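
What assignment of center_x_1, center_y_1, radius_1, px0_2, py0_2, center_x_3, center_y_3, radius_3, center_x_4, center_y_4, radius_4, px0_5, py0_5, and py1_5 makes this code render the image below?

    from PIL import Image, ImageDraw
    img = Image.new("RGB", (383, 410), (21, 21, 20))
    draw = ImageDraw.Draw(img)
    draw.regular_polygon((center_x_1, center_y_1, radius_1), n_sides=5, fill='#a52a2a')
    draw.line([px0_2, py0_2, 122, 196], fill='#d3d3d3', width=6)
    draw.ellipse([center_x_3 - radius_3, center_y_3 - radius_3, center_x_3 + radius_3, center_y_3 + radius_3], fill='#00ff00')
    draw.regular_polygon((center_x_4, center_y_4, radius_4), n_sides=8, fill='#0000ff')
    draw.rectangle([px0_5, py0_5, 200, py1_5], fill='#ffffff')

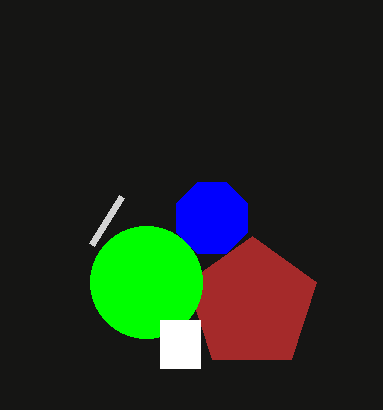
center_x_1 = 252, center_y_1 = 304, radius_1 = 68, px0_2 = 92, py0_2 = 244, center_x_3 = 146, center_y_3 = 282, radius_3 = 56, center_x_4 = 212, center_y_4 = 218, radius_4 = 38, px0_5 = 160, py0_5 = 320, py1_5 = 368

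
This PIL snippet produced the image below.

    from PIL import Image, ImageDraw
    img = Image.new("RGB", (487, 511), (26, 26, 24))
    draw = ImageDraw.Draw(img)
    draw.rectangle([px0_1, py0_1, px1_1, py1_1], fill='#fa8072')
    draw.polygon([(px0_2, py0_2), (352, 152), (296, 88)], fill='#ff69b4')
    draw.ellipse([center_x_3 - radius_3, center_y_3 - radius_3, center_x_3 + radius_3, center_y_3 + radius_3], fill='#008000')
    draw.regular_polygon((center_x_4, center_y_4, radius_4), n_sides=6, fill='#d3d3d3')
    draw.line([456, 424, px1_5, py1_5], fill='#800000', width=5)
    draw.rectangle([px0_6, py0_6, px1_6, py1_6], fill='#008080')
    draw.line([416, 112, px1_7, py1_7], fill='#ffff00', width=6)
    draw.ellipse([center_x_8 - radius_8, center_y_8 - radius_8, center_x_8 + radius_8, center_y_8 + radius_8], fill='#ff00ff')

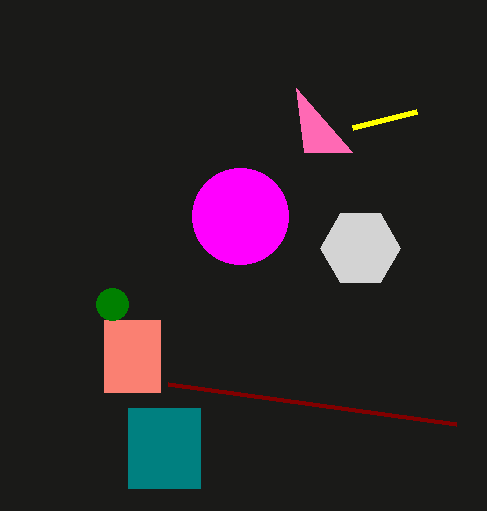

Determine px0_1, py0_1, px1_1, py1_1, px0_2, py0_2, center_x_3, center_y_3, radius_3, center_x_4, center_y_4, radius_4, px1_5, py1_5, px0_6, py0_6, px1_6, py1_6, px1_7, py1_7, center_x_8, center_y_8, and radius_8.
px0_1 = 104, py0_1 = 320, px1_1 = 160, py1_1 = 392, px0_2 = 304, py0_2 = 152, center_x_3 = 112, center_y_3 = 304, radius_3 = 16, center_x_4 = 360, center_y_4 = 248, radius_4 = 40, px1_5 = 168, py1_5 = 384, px0_6 = 128, py0_6 = 408, px1_6 = 200, py1_6 = 488, px1_7 = 352, py1_7 = 128, center_x_8 = 240, center_y_8 = 216, radius_8 = 48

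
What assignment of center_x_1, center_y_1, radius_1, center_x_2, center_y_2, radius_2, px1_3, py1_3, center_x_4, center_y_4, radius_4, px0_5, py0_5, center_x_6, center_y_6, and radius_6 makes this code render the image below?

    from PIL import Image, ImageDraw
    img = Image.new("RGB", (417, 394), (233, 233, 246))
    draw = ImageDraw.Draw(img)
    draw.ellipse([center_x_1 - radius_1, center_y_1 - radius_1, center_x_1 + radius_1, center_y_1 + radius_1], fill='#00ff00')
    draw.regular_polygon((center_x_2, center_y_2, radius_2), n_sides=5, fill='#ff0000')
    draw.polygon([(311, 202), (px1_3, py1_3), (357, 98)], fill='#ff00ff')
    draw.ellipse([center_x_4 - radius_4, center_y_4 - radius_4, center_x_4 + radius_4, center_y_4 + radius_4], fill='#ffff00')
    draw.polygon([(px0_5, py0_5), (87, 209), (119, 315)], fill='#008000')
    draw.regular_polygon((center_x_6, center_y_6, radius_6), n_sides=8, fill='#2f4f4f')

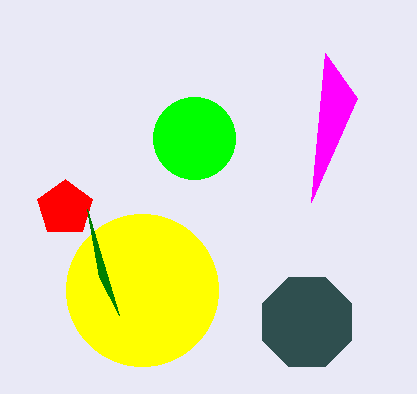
center_x_1 = 194
center_y_1 = 138
radius_1 = 41
center_x_2 = 65
center_y_2 = 208
radius_2 = 29
px1_3 = 325
py1_3 = 53
center_x_4 = 142
center_y_4 = 290
radius_4 = 76
px0_5 = 99
py0_5 = 277
center_x_6 = 307
center_y_6 = 322
radius_6 = 48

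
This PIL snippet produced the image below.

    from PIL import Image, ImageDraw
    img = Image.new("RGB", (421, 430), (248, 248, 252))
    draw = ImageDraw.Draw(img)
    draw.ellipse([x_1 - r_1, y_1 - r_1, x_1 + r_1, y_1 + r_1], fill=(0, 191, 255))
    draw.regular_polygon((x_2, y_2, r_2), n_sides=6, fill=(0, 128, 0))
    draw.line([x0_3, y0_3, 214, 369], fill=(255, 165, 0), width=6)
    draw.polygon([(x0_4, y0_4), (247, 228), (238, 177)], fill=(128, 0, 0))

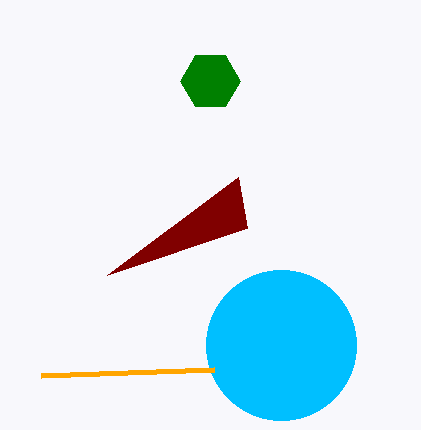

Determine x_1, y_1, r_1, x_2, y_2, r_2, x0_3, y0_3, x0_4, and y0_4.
x_1 = 281, y_1 = 345, r_1 = 75, x_2 = 210, y_2 = 81, r_2 = 30, x0_3 = 41, y0_3 = 375, x0_4 = 107, y0_4 = 275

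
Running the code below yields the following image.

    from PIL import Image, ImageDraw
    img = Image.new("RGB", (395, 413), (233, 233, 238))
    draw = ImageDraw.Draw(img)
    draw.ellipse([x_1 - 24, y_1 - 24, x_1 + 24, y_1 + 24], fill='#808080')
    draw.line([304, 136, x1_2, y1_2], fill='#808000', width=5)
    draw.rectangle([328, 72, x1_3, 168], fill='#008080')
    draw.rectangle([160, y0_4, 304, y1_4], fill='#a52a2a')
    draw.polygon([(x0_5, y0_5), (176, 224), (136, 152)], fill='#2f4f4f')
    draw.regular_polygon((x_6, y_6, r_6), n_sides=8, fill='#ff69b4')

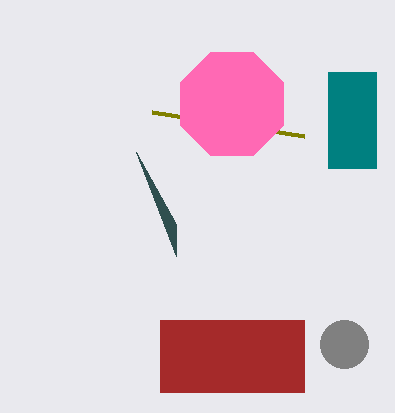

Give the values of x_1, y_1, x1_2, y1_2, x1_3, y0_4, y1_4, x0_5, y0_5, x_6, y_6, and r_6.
x_1 = 344
y_1 = 344
x1_2 = 152
y1_2 = 112
x1_3 = 376
y0_4 = 320
y1_4 = 392
x0_5 = 176
y0_5 = 256
x_6 = 232
y_6 = 104
r_6 = 56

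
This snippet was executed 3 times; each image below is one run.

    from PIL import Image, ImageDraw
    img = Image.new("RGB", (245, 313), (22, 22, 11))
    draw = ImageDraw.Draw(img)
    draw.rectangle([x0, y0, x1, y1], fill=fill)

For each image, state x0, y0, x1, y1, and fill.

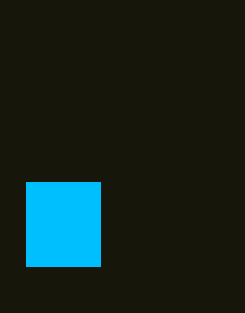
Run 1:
x0 = 26, y0 = 182, x1 = 100, y1 = 266, fill = 'deepskyblue'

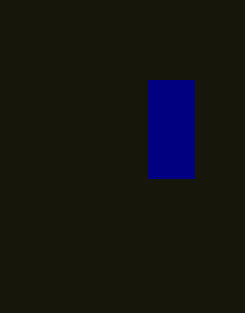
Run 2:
x0 = 148, y0 = 80, x1 = 194, y1 = 178, fill = 'navy'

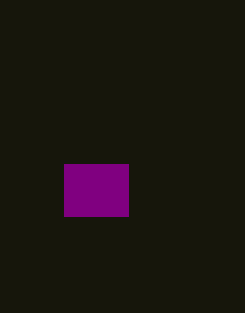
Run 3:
x0 = 64, y0 = 164, x1 = 128, y1 = 216, fill = 'purple'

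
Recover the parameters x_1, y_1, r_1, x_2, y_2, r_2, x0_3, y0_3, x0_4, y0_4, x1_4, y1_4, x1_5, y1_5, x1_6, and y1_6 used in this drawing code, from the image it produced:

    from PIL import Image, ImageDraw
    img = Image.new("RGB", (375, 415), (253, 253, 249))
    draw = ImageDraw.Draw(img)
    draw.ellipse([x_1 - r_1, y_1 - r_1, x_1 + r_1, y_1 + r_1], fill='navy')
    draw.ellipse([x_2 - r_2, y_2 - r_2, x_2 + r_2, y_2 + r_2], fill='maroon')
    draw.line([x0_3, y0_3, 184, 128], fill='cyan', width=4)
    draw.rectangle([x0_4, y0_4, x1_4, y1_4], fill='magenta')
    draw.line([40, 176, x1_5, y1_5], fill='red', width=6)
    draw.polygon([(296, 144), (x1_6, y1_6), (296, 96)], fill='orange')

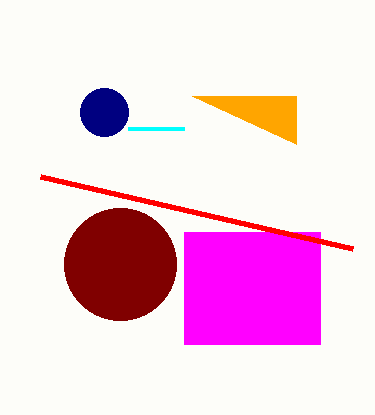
x_1 = 104, y_1 = 112, r_1 = 24, x_2 = 120, y_2 = 264, r_2 = 56, x0_3 = 128, y0_3 = 128, x0_4 = 184, y0_4 = 232, x1_4 = 320, y1_4 = 344, x1_5 = 352, y1_5 = 248, x1_6 = 192, y1_6 = 96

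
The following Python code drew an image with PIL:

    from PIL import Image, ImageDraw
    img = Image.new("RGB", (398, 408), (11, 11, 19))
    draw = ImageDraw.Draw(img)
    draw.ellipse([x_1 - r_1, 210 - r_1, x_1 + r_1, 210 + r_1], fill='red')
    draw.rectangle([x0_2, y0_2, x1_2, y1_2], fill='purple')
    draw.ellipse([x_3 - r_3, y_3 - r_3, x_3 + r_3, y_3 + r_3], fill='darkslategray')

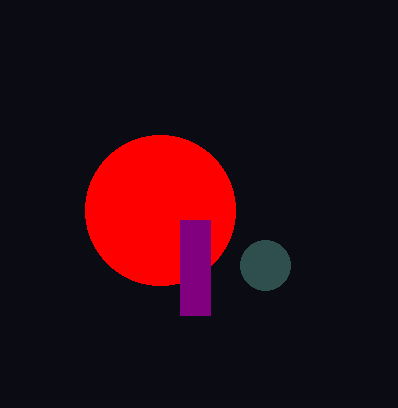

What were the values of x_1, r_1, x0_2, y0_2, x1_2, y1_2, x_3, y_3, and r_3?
x_1 = 160, r_1 = 75, x0_2 = 180, y0_2 = 220, x1_2 = 210, y1_2 = 315, x_3 = 265, y_3 = 265, r_3 = 25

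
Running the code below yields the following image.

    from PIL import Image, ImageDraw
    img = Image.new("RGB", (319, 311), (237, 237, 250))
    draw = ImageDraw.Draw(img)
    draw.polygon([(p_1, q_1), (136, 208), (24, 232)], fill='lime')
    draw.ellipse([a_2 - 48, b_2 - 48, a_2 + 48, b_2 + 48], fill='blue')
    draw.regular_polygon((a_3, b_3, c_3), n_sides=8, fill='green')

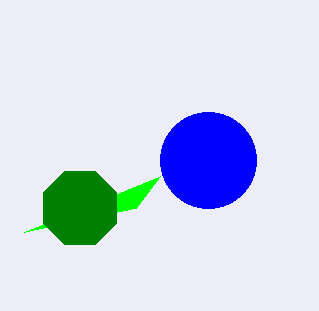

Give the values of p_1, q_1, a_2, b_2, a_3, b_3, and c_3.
p_1 = 160, q_1 = 176, a_2 = 208, b_2 = 160, a_3 = 80, b_3 = 208, c_3 = 40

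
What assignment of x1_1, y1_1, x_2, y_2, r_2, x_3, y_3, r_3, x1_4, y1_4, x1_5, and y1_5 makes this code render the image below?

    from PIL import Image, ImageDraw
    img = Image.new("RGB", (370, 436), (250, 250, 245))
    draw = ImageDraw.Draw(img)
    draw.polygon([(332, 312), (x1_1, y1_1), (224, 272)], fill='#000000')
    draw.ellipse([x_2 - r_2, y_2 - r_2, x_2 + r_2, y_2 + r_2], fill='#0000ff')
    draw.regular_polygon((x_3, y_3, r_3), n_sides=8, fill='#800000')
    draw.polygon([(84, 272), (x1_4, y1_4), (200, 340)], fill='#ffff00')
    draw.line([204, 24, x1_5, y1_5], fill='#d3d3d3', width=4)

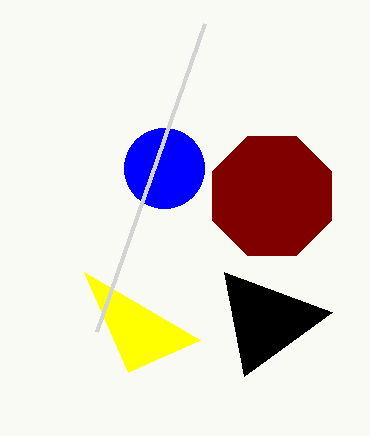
x1_1 = 244
y1_1 = 376
x_2 = 164
y_2 = 168
r_2 = 40
x_3 = 272
y_3 = 196
r_3 = 64
x1_4 = 128
y1_4 = 372
x1_5 = 96
y1_5 = 332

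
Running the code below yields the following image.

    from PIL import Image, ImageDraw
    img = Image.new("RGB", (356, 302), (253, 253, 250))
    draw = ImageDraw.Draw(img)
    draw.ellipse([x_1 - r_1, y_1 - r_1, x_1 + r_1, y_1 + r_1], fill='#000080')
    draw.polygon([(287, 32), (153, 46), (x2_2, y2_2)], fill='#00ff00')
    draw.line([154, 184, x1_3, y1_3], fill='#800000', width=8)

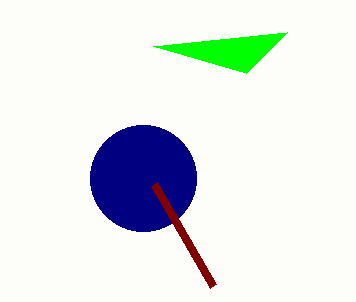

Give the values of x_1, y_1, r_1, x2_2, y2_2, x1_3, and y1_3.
x_1 = 143; y_1 = 178; r_1 = 53; x2_2 = 246; y2_2 = 73; x1_3 = 213; y1_3 = 286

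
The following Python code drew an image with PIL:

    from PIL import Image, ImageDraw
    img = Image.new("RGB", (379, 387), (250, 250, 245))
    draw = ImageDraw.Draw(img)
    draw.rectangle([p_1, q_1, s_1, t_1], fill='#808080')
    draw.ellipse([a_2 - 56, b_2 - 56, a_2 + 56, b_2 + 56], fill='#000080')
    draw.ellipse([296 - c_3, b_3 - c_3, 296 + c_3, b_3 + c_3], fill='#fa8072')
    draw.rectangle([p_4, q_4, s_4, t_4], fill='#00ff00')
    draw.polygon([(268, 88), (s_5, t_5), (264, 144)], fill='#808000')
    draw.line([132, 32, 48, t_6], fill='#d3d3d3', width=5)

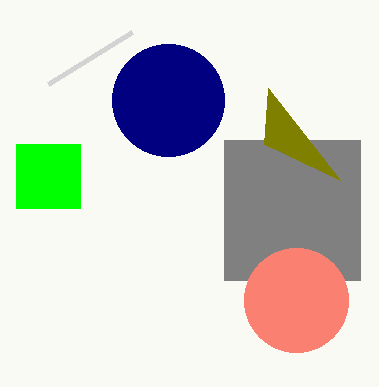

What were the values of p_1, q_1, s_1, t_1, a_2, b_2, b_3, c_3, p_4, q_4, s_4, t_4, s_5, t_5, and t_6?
p_1 = 224, q_1 = 140, s_1 = 360, t_1 = 280, a_2 = 168, b_2 = 100, b_3 = 300, c_3 = 52, p_4 = 16, q_4 = 144, s_4 = 80, t_4 = 208, s_5 = 340, t_5 = 180, t_6 = 84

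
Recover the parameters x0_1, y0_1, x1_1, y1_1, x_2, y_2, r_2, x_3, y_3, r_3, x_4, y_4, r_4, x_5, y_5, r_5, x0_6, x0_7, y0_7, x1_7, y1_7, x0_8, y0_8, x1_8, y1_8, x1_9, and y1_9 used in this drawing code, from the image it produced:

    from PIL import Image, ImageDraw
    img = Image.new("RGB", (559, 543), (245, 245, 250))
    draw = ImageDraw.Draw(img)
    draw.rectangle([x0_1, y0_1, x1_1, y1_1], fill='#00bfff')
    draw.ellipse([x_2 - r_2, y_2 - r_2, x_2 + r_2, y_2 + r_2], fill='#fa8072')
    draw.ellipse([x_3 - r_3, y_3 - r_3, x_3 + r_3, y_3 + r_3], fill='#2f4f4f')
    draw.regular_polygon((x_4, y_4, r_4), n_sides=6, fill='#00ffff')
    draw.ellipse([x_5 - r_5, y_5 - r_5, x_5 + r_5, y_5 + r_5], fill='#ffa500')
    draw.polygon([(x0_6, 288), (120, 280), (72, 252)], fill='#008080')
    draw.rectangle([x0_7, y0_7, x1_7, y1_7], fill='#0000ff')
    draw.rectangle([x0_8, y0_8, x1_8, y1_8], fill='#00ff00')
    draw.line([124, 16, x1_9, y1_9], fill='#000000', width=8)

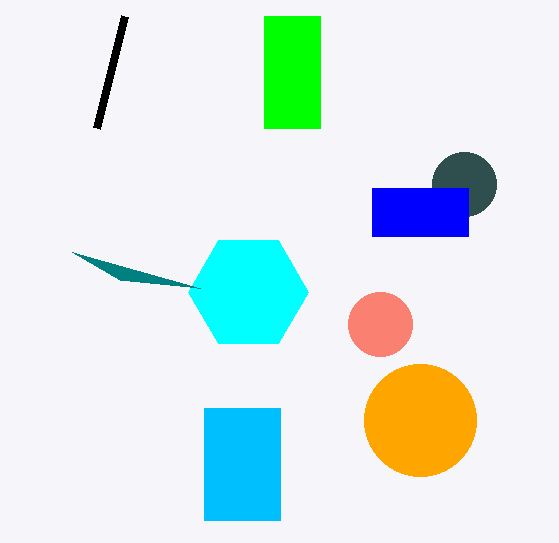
x0_1 = 204; y0_1 = 408; x1_1 = 280; y1_1 = 520; x_2 = 380; y_2 = 324; r_2 = 32; x_3 = 464; y_3 = 184; r_3 = 32; x_4 = 248; y_4 = 292; r_4 = 60; x_5 = 420; y_5 = 420; r_5 = 56; x0_6 = 200; x0_7 = 372; y0_7 = 188; x1_7 = 468; y1_7 = 236; x0_8 = 264; y0_8 = 16; x1_8 = 320; y1_8 = 128; x1_9 = 96; y1_9 = 128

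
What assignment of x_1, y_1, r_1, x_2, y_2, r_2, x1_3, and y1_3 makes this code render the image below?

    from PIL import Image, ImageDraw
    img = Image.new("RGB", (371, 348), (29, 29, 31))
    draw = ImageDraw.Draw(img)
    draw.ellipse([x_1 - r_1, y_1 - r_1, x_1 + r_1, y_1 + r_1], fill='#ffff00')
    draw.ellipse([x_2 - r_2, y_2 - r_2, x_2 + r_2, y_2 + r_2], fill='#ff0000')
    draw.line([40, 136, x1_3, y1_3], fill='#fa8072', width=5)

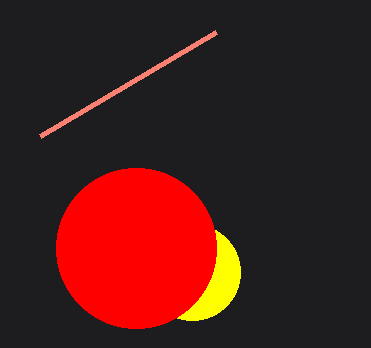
x_1 = 192, y_1 = 272, r_1 = 48, x_2 = 136, y_2 = 248, r_2 = 80, x1_3 = 216, y1_3 = 32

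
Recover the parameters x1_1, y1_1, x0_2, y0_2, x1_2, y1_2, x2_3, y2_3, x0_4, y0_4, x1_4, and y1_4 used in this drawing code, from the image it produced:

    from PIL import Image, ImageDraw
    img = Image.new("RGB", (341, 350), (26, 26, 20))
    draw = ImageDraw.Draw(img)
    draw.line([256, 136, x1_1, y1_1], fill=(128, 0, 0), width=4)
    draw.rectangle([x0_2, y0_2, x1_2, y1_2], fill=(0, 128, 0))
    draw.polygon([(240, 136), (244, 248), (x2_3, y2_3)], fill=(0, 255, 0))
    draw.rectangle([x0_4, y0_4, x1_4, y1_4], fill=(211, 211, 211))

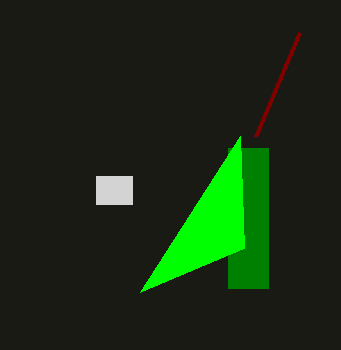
x1_1 = 300
y1_1 = 32
x0_2 = 228
y0_2 = 148
x1_2 = 268
y1_2 = 288
x2_3 = 140
y2_3 = 292
x0_4 = 96
y0_4 = 176
x1_4 = 132
y1_4 = 204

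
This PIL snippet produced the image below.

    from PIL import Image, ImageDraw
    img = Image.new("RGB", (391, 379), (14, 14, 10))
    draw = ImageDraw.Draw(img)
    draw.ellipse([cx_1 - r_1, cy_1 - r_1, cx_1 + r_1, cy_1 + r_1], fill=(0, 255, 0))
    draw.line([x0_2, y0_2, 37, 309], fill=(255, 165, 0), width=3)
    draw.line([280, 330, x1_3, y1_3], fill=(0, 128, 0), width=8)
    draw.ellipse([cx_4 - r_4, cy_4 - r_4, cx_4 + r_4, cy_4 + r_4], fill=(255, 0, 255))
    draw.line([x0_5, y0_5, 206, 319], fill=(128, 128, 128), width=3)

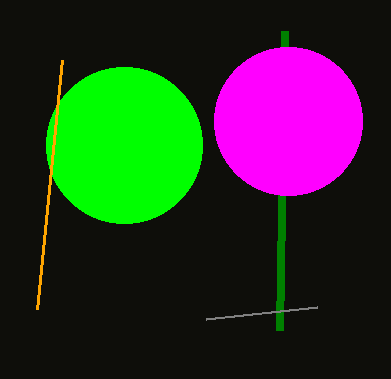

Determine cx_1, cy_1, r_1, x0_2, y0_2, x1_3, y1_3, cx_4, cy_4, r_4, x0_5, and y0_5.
cx_1 = 124, cy_1 = 145, r_1 = 78, x0_2 = 62, y0_2 = 60, x1_3 = 285, y1_3 = 31, cx_4 = 288, cy_4 = 121, r_4 = 74, x0_5 = 317, y0_5 = 307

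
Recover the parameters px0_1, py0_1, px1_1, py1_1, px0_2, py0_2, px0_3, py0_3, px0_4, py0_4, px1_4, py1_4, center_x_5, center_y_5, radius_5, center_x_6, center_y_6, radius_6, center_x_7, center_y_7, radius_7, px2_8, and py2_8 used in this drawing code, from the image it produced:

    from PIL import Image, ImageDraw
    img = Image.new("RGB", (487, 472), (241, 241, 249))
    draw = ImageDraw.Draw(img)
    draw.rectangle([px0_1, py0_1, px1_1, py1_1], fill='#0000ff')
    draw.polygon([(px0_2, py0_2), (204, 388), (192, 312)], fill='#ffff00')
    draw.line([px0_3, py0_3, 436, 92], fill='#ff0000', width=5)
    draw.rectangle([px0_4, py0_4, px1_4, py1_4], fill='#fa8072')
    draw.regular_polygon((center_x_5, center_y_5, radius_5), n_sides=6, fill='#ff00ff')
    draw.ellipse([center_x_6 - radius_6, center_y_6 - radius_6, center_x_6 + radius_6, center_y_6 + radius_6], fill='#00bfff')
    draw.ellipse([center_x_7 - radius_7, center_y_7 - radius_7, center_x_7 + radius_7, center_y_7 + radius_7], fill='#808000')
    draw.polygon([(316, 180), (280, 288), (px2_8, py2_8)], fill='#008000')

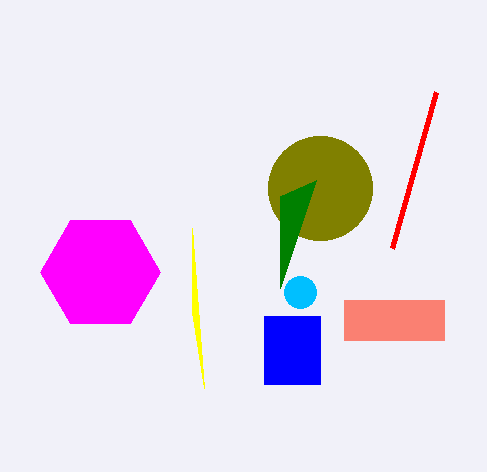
px0_1 = 264; py0_1 = 316; px1_1 = 320; py1_1 = 384; px0_2 = 192; py0_2 = 228; px0_3 = 392; py0_3 = 248; px0_4 = 344; py0_4 = 300; px1_4 = 444; py1_4 = 340; center_x_5 = 100; center_y_5 = 272; radius_5 = 60; center_x_6 = 300; center_y_6 = 292; radius_6 = 16; center_x_7 = 320; center_y_7 = 188; radius_7 = 52; px2_8 = 280; py2_8 = 196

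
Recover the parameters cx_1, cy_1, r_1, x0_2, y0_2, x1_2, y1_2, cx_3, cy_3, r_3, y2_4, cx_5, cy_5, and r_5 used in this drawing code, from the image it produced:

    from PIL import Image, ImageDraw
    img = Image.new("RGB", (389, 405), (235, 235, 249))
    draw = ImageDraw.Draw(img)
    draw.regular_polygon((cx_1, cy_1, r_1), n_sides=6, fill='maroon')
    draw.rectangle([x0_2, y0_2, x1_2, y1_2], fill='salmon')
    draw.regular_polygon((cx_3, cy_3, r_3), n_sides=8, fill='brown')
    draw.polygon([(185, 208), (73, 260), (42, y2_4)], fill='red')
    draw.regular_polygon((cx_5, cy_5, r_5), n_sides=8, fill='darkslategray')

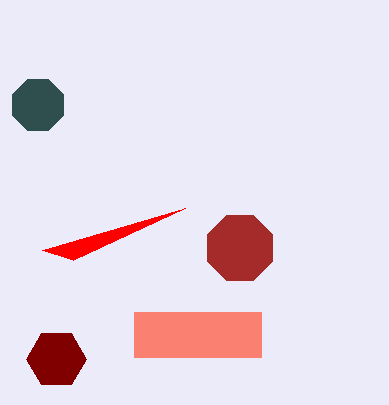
cx_1 = 56, cy_1 = 359, r_1 = 30, x0_2 = 134, y0_2 = 312, x1_2 = 261, y1_2 = 357, cx_3 = 240, cy_3 = 248, r_3 = 35, y2_4 = 250, cx_5 = 38, cy_5 = 105, r_5 = 28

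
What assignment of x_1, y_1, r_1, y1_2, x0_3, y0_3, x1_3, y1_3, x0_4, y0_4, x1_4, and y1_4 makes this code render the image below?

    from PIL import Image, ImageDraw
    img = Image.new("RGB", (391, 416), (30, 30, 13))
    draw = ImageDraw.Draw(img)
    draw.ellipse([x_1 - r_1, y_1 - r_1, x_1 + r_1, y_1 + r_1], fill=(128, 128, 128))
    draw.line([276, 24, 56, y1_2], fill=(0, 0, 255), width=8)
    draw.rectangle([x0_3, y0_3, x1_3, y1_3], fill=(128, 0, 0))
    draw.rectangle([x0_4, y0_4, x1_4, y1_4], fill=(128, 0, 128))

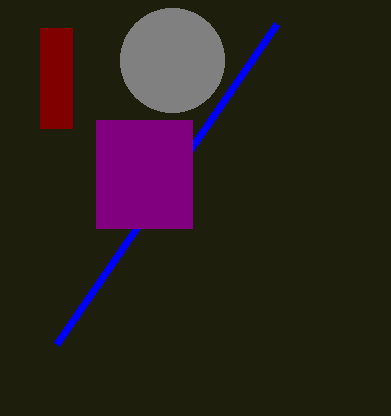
x_1 = 172; y_1 = 60; r_1 = 52; y1_2 = 344; x0_3 = 40; y0_3 = 28; x1_3 = 72; y1_3 = 128; x0_4 = 96; y0_4 = 120; x1_4 = 192; y1_4 = 228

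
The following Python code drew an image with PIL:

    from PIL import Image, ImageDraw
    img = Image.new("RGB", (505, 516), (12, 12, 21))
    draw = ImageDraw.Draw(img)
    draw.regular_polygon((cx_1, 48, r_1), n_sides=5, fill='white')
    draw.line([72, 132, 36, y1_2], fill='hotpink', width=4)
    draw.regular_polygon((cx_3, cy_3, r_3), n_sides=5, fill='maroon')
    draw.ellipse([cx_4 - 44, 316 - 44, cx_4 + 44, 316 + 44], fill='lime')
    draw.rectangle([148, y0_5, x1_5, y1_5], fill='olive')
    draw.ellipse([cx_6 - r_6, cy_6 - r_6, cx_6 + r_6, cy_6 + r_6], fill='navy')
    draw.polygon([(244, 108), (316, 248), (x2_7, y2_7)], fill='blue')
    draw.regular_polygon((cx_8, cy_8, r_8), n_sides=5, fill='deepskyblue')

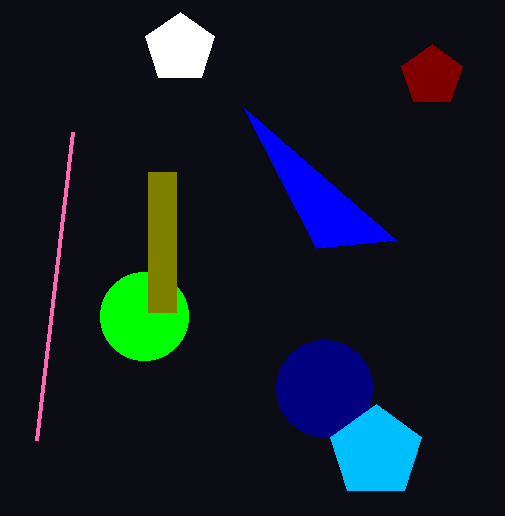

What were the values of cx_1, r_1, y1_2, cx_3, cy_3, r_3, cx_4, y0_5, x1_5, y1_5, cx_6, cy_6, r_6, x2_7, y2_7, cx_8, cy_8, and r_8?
cx_1 = 180
r_1 = 36
y1_2 = 440
cx_3 = 432
cy_3 = 76
r_3 = 32
cx_4 = 144
y0_5 = 172
x1_5 = 176
y1_5 = 312
cx_6 = 324
cy_6 = 388
r_6 = 48
x2_7 = 396
y2_7 = 240
cx_8 = 376
cy_8 = 452
r_8 = 48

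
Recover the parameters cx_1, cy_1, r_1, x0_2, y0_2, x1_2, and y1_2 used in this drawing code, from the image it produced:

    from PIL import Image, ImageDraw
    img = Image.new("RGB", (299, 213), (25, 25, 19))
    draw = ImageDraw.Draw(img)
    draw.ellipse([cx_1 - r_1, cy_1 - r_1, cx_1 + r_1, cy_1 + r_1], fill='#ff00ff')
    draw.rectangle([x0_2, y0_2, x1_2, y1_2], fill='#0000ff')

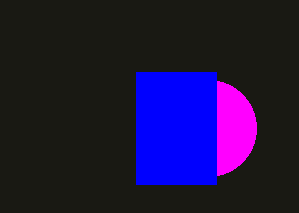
cx_1 = 208
cy_1 = 128
r_1 = 48
x0_2 = 136
y0_2 = 72
x1_2 = 216
y1_2 = 184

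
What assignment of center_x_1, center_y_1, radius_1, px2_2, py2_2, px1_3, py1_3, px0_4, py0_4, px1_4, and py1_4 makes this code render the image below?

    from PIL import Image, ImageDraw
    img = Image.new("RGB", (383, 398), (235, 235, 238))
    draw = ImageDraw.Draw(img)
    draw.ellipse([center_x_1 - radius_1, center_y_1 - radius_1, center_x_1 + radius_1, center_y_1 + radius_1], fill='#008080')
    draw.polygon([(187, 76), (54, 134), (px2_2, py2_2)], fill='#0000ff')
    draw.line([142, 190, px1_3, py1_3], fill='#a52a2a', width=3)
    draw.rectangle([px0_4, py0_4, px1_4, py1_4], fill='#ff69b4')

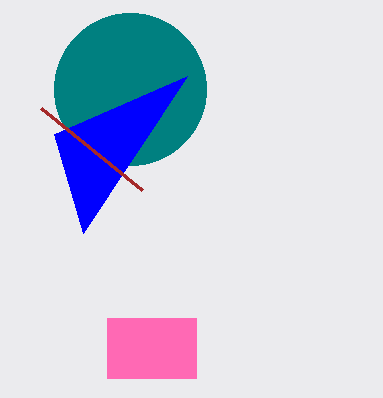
center_x_1 = 130
center_y_1 = 89
radius_1 = 76
px2_2 = 83
py2_2 = 233
px1_3 = 41
py1_3 = 108
px0_4 = 107
py0_4 = 318
px1_4 = 196
py1_4 = 378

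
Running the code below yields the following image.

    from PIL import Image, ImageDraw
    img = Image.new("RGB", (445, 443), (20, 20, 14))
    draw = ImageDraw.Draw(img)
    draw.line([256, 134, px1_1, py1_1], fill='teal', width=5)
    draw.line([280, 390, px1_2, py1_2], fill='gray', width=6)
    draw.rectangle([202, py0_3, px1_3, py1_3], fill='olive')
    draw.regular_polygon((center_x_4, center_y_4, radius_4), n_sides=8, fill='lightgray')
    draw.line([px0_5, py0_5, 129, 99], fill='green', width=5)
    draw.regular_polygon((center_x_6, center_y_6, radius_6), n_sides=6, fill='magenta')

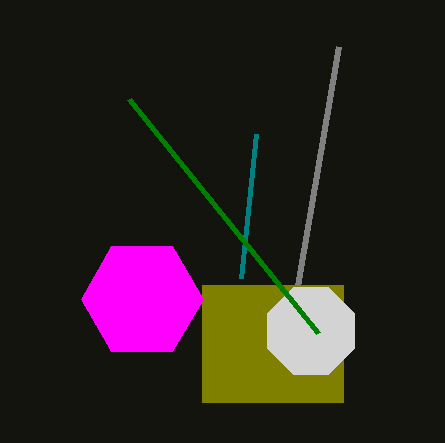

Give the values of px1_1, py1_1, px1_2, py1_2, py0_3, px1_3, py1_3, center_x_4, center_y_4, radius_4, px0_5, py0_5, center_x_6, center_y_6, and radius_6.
px1_1 = 241, py1_1 = 278, px1_2 = 339, py1_2 = 46, py0_3 = 285, px1_3 = 343, py1_3 = 402, center_x_4 = 311, center_y_4 = 331, radius_4 = 47, px0_5 = 318, py0_5 = 333, center_x_6 = 142, center_y_6 = 299, radius_6 = 61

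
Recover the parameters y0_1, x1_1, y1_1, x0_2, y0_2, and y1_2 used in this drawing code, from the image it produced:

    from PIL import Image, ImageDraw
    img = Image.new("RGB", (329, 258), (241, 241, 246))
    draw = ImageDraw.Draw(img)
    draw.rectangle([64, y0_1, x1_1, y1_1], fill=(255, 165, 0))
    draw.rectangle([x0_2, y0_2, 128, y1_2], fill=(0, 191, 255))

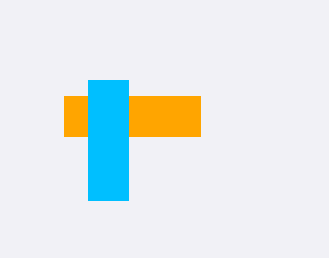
y0_1 = 96
x1_1 = 200
y1_1 = 136
x0_2 = 88
y0_2 = 80
y1_2 = 200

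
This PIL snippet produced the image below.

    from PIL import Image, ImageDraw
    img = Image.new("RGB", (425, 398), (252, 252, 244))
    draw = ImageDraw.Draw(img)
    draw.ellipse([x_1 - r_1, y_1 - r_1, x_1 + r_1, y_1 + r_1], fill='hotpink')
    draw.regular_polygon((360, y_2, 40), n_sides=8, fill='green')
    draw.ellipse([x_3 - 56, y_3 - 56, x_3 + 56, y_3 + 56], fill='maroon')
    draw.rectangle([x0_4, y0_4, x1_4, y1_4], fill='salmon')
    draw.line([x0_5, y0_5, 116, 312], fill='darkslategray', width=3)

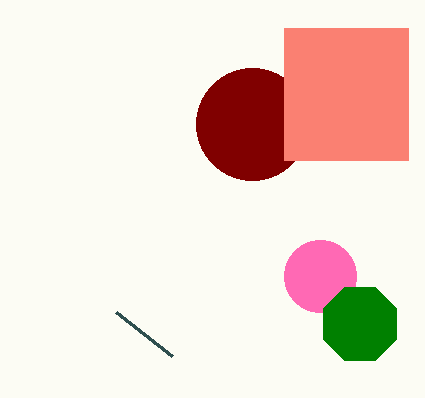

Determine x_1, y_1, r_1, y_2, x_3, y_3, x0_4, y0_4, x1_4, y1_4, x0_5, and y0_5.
x_1 = 320; y_1 = 276; r_1 = 36; y_2 = 324; x_3 = 252; y_3 = 124; x0_4 = 284; y0_4 = 28; x1_4 = 408; y1_4 = 160; x0_5 = 172; y0_5 = 356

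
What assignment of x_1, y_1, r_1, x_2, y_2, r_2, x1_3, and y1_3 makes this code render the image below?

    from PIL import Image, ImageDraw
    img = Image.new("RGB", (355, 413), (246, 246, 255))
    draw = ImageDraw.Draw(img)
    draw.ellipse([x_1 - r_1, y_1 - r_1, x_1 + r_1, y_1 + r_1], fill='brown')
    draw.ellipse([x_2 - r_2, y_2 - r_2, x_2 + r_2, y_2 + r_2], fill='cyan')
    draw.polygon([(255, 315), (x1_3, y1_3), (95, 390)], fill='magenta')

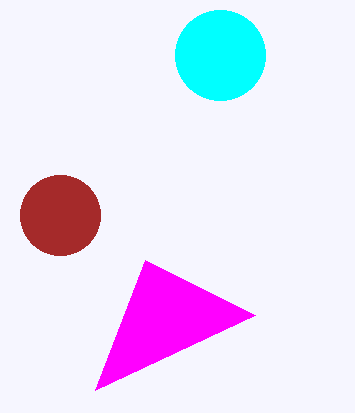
x_1 = 60; y_1 = 215; r_1 = 40; x_2 = 220; y_2 = 55; r_2 = 45; x1_3 = 145; y1_3 = 260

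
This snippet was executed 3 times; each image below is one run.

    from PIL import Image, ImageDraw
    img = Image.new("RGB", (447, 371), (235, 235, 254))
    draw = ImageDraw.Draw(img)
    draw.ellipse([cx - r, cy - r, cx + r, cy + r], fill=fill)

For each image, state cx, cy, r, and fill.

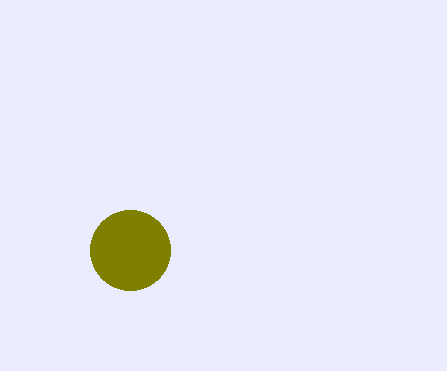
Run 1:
cx = 130, cy = 250, r = 40, fill = 'olive'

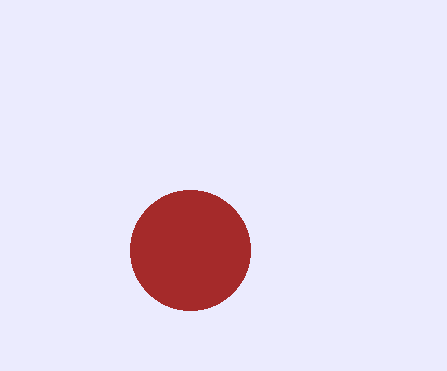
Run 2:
cx = 190
cy = 250
r = 60
fill = 'brown'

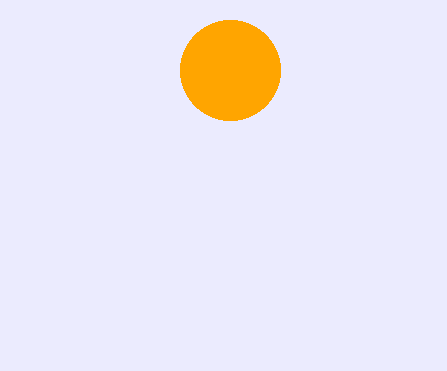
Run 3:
cx = 230, cy = 70, r = 50, fill = 'orange'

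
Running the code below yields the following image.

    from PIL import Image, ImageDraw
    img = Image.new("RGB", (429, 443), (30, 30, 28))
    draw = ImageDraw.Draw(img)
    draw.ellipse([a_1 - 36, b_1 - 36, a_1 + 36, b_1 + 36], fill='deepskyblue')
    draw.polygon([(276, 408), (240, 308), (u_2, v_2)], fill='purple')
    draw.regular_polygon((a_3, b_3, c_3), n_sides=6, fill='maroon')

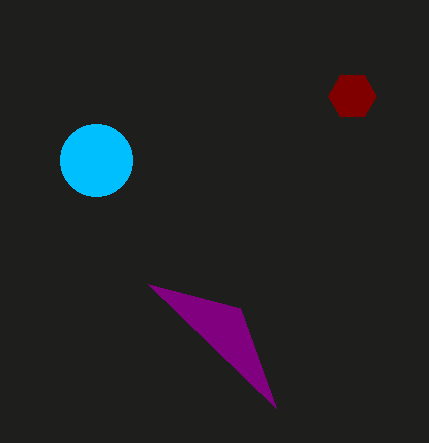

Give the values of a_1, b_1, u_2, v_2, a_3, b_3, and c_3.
a_1 = 96
b_1 = 160
u_2 = 148
v_2 = 284
a_3 = 352
b_3 = 96
c_3 = 24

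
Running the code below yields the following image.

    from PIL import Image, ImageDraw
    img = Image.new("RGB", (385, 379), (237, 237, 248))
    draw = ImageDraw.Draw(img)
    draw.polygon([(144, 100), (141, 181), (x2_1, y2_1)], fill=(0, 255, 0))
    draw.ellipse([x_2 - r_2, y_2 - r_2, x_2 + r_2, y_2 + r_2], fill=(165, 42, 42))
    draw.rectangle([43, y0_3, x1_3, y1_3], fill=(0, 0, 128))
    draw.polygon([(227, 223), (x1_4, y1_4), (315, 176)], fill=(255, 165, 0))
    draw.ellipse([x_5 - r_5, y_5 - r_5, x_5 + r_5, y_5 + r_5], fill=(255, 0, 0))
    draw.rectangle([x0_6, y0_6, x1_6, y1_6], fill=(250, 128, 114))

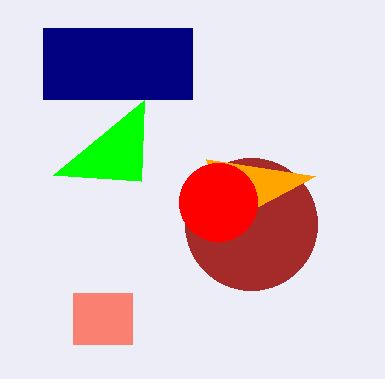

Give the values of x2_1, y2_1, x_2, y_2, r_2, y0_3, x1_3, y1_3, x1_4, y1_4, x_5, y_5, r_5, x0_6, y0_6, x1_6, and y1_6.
x2_1 = 53, y2_1 = 175, x_2 = 251, y_2 = 224, r_2 = 66, y0_3 = 28, x1_3 = 192, y1_3 = 99, x1_4 = 206, y1_4 = 159, x_5 = 218, y_5 = 202, r_5 = 39, x0_6 = 73, y0_6 = 293, x1_6 = 132, y1_6 = 344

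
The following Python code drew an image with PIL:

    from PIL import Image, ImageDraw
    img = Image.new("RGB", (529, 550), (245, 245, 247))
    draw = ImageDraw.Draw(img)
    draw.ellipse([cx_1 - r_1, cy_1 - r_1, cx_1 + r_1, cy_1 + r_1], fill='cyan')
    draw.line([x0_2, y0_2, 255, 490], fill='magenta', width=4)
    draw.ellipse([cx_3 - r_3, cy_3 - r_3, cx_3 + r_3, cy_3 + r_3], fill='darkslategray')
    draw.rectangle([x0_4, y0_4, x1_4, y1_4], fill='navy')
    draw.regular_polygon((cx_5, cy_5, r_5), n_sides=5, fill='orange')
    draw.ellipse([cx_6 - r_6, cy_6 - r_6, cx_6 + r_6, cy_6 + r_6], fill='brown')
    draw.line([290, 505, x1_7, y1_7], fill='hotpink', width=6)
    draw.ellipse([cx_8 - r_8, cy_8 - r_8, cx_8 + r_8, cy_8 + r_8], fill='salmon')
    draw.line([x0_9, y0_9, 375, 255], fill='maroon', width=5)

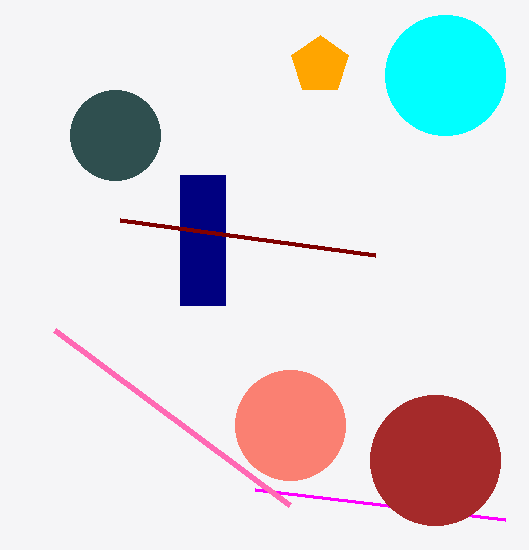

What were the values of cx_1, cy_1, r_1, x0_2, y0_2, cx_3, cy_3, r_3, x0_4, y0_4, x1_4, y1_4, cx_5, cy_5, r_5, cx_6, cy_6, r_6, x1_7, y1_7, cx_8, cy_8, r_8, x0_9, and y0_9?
cx_1 = 445
cy_1 = 75
r_1 = 60
x0_2 = 505
y0_2 = 520
cx_3 = 115
cy_3 = 135
r_3 = 45
x0_4 = 180
y0_4 = 175
x1_4 = 225
y1_4 = 305
cx_5 = 320
cy_5 = 65
r_5 = 30
cx_6 = 435
cy_6 = 460
r_6 = 65
x1_7 = 55
y1_7 = 330
cx_8 = 290
cy_8 = 425
r_8 = 55
x0_9 = 120
y0_9 = 220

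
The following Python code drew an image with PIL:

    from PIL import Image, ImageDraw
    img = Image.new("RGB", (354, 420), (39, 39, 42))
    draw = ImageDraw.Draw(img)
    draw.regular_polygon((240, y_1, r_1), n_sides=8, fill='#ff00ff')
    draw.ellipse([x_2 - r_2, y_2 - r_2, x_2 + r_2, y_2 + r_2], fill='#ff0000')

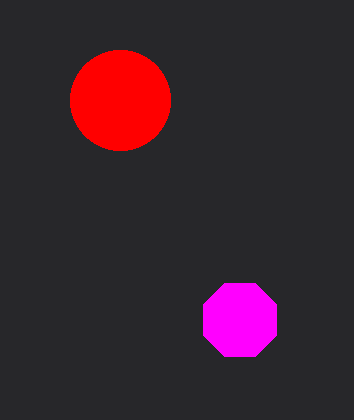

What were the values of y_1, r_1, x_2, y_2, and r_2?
y_1 = 320; r_1 = 40; x_2 = 120; y_2 = 100; r_2 = 50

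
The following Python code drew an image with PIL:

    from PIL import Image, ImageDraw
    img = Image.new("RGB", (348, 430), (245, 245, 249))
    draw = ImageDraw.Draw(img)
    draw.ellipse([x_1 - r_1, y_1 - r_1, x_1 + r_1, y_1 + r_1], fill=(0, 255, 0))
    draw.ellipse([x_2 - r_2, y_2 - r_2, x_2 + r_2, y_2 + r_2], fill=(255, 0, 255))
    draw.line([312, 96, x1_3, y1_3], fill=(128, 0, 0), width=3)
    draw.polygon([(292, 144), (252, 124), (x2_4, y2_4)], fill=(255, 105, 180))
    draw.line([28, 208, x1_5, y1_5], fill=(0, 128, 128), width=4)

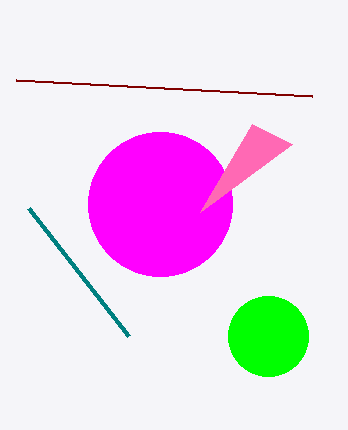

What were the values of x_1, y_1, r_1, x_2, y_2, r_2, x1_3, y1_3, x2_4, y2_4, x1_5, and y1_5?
x_1 = 268; y_1 = 336; r_1 = 40; x_2 = 160; y_2 = 204; r_2 = 72; x1_3 = 16; y1_3 = 80; x2_4 = 200; y2_4 = 212; x1_5 = 128; y1_5 = 336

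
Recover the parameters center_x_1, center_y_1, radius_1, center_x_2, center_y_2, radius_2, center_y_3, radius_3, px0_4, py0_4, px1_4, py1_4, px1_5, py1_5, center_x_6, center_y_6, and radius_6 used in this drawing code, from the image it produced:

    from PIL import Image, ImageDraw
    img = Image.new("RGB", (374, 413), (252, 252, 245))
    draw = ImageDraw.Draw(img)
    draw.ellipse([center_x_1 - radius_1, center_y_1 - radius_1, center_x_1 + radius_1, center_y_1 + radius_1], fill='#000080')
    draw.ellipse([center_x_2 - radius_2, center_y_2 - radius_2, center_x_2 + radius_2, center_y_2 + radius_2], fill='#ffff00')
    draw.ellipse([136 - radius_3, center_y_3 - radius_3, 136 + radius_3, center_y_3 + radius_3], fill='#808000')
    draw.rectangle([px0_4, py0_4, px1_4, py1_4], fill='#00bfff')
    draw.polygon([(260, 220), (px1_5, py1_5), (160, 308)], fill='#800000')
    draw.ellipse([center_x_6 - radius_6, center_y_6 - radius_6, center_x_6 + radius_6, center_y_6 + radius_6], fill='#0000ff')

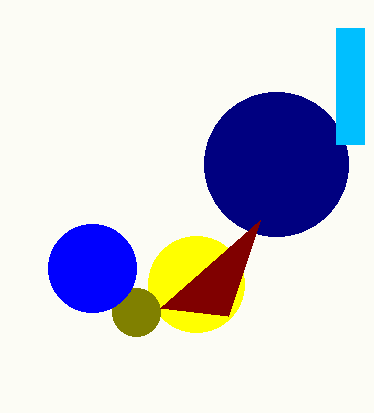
center_x_1 = 276
center_y_1 = 164
radius_1 = 72
center_x_2 = 196
center_y_2 = 284
radius_2 = 48
center_y_3 = 312
radius_3 = 24
px0_4 = 336
py0_4 = 28
px1_4 = 364
py1_4 = 144
px1_5 = 228
py1_5 = 316
center_x_6 = 92
center_y_6 = 268
radius_6 = 44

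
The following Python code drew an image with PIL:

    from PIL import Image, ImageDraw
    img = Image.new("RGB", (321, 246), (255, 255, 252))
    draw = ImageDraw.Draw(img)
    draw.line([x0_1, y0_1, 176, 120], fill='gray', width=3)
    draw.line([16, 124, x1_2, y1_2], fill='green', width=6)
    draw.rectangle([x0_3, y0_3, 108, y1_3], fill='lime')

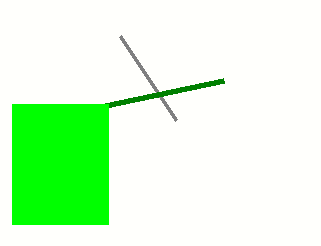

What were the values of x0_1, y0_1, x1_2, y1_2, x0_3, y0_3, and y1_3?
x0_1 = 120, y0_1 = 36, x1_2 = 224, y1_2 = 80, x0_3 = 12, y0_3 = 104, y1_3 = 224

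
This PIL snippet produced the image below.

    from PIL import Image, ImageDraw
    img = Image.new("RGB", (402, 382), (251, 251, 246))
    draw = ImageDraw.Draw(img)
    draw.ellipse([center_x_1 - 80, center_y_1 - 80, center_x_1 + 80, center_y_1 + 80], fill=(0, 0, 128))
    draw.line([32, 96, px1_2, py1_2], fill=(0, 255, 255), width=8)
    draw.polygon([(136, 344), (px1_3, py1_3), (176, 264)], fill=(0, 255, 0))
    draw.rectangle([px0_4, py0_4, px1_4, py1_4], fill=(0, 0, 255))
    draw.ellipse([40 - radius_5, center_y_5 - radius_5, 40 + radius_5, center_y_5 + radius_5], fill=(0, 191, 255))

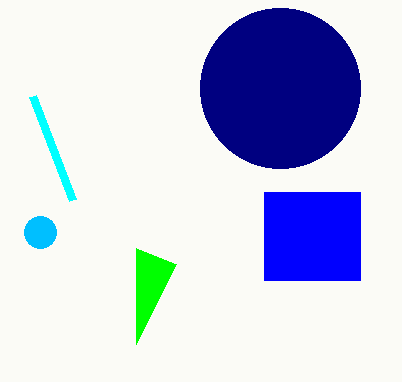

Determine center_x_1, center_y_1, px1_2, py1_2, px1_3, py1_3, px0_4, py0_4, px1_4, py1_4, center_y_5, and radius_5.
center_x_1 = 280; center_y_1 = 88; px1_2 = 72; py1_2 = 200; px1_3 = 136; py1_3 = 248; px0_4 = 264; py0_4 = 192; px1_4 = 360; py1_4 = 280; center_y_5 = 232; radius_5 = 16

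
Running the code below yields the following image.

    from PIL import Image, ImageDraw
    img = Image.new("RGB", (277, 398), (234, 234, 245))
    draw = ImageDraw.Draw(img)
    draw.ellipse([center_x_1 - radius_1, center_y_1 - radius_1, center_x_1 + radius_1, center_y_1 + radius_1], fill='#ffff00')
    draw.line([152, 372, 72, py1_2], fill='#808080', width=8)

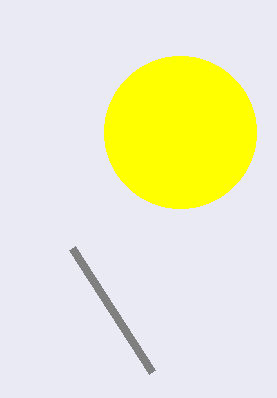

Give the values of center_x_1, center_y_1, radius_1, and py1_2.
center_x_1 = 180, center_y_1 = 132, radius_1 = 76, py1_2 = 248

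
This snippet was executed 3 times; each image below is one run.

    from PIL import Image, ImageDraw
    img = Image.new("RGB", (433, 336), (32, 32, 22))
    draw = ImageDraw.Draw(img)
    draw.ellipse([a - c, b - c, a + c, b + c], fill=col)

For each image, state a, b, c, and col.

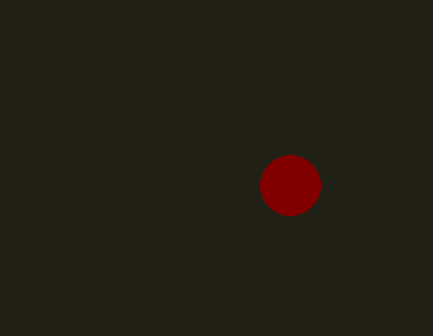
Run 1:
a = 290, b = 185, c = 30, col = 'maroon'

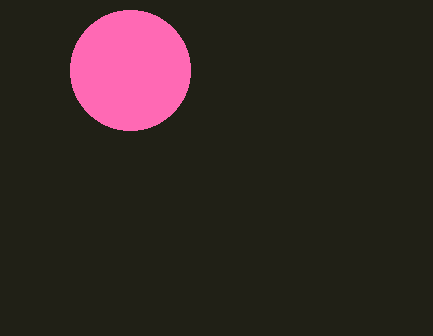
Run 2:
a = 130, b = 70, c = 60, col = 'hotpink'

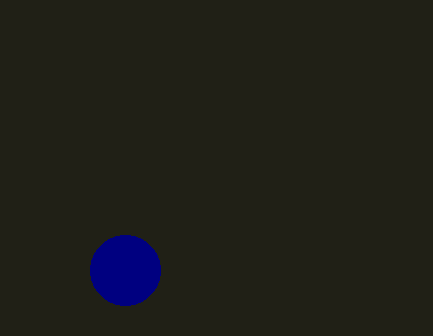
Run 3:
a = 125; b = 270; c = 35; col = 'navy'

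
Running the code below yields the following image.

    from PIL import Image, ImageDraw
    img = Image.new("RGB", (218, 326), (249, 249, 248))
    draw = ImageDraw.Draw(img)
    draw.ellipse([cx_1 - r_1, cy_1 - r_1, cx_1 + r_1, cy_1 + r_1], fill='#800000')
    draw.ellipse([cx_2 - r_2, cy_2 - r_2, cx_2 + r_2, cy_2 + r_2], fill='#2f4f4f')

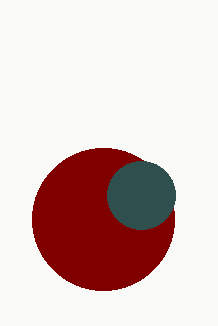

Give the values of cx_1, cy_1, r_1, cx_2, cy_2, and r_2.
cx_1 = 103; cy_1 = 219; r_1 = 71; cx_2 = 141; cy_2 = 195; r_2 = 34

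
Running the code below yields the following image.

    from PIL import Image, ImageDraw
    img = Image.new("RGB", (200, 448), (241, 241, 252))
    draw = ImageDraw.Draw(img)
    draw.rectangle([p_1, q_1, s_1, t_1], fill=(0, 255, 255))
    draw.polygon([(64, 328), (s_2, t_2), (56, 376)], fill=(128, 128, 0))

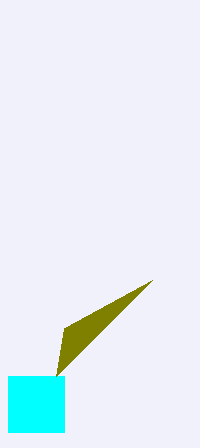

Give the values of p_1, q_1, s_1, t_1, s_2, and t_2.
p_1 = 8
q_1 = 376
s_1 = 64
t_1 = 432
s_2 = 152
t_2 = 280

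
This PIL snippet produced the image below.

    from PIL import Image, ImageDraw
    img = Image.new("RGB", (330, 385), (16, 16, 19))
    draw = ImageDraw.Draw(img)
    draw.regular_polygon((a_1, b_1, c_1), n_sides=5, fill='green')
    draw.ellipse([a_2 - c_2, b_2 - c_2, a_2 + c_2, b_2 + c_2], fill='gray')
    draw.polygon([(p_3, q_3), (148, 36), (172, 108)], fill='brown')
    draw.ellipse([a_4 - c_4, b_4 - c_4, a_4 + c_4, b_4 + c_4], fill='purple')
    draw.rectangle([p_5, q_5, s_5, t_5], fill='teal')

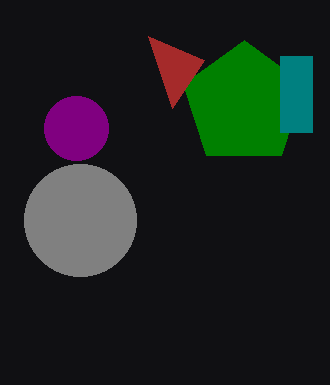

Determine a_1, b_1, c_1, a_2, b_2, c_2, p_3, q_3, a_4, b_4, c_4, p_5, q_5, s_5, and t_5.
a_1 = 244
b_1 = 104
c_1 = 64
a_2 = 80
b_2 = 220
c_2 = 56
p_3 = 204
q_3 = 60
a_4 = 76
b_4 = 128
c_4 = 32
p_5 = 280
q_5 = 56
s_5 = 312
t_5 = 132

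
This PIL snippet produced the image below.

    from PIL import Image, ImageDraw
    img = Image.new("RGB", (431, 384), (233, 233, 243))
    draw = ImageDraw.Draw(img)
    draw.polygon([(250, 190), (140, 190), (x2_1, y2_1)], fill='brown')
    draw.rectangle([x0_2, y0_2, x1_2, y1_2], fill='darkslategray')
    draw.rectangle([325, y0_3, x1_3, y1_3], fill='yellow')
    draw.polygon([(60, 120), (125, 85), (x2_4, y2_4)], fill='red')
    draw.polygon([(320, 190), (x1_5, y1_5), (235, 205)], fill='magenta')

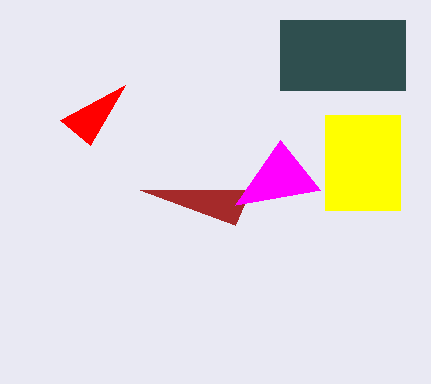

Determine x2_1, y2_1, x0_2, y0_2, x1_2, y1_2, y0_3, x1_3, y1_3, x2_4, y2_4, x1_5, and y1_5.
x2_1 = 235; y2_1 = 225; x0_2 = 280; y0_2 = 20; x1_2 = 405; y1_2 = 90; y0_3 = 115; x1_3 = 400; y1_3 = 210; x2_4 = 90; y2_4 = 145; x1_5 = 280; y1_5 = 140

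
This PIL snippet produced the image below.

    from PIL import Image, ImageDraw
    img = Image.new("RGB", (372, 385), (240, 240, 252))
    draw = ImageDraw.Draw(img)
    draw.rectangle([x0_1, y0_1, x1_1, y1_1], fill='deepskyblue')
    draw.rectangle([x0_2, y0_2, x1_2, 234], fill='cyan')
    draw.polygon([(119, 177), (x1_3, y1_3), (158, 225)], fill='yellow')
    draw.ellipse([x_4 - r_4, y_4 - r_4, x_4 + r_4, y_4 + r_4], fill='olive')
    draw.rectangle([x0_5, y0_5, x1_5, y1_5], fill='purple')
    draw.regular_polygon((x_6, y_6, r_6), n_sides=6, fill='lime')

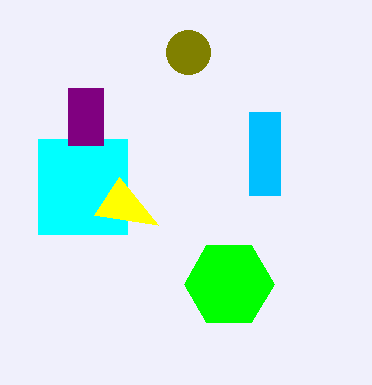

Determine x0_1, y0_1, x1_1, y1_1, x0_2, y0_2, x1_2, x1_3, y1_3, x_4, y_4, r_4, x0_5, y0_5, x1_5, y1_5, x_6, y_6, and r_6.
x0_1 = 249, y0_1 = 112, x1_1 = 280, y1_1 = 195, x0_2 = 38, y0_2 = 139, x1_2 = 127, x1_3 = 94, y1_3 = 215, x_4 = 188, y_4 = 52, r_4 = 22, x0_5 = 68, y0_5 = 88, x1_5 = 103, y1_5 = 145, x_6 = 229, y_6 = 284, r_6 = 45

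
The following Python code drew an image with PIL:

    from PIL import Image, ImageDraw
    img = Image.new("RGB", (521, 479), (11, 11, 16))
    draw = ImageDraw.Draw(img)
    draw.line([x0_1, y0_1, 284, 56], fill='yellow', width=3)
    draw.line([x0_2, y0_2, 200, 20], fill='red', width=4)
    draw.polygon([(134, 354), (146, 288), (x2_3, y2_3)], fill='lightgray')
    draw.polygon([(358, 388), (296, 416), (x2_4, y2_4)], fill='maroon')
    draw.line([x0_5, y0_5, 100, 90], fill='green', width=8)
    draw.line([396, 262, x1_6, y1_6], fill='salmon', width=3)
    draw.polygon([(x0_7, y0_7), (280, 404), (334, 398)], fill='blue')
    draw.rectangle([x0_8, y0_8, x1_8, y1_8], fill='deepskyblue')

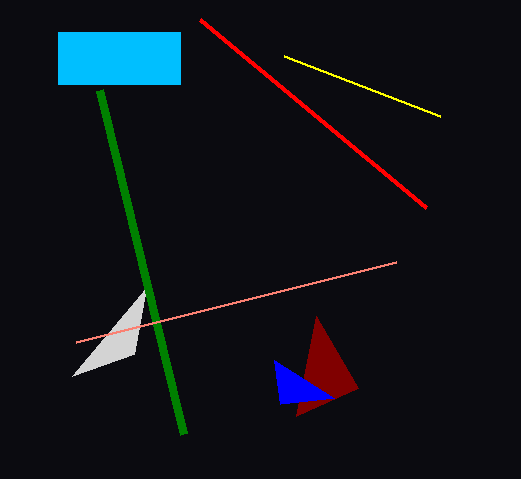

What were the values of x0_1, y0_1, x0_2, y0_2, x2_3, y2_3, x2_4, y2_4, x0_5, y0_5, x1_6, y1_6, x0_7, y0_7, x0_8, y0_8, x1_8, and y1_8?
x0_1 = 440, y0_1 = 116, x0_2 = 426, y0_2 = 208, x2_3 = 72, y2_3 = 376, x2_4 = 316, y2_4 = 316, x0_5 = 184, y0_5 = 434, x1_6 = 76, y1_6 = 342, x0_7 = 274, y0_7 = 360, x0_8 = 58, y0_8 = 32, x1_8 = 180, y1_8 = 84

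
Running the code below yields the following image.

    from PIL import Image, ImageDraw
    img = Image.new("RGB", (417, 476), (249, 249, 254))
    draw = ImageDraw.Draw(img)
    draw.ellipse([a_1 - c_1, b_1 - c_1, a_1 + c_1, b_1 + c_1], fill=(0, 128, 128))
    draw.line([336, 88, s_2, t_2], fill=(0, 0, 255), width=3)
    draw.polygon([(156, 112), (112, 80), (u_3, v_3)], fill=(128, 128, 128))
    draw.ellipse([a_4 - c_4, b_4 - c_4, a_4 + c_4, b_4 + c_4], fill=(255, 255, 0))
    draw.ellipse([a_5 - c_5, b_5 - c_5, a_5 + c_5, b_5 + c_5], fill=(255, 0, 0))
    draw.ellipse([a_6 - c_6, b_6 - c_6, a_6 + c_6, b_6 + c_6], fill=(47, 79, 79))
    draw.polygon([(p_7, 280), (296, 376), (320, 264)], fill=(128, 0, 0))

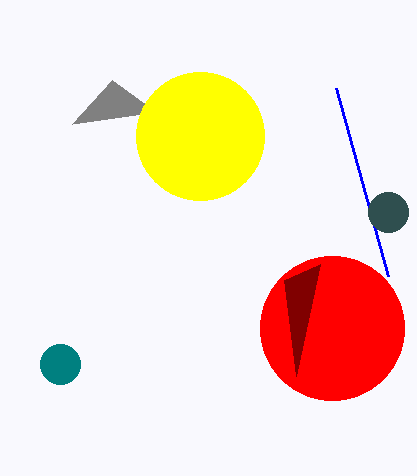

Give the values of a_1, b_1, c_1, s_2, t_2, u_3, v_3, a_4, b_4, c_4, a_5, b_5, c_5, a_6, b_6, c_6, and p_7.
a_1 = 60, b_1 = 364, c_1 = 20, s_2 = 388, t_2 = 276, u_3 = 72, v_3 = 124, a_4 = 200, b_4 = 136, c_4 = 64, a_5 = 332, b_5 = 328, c_5 = 72, a_6 = 388, b_6 = 212, c_6 = 20, p_7 = 284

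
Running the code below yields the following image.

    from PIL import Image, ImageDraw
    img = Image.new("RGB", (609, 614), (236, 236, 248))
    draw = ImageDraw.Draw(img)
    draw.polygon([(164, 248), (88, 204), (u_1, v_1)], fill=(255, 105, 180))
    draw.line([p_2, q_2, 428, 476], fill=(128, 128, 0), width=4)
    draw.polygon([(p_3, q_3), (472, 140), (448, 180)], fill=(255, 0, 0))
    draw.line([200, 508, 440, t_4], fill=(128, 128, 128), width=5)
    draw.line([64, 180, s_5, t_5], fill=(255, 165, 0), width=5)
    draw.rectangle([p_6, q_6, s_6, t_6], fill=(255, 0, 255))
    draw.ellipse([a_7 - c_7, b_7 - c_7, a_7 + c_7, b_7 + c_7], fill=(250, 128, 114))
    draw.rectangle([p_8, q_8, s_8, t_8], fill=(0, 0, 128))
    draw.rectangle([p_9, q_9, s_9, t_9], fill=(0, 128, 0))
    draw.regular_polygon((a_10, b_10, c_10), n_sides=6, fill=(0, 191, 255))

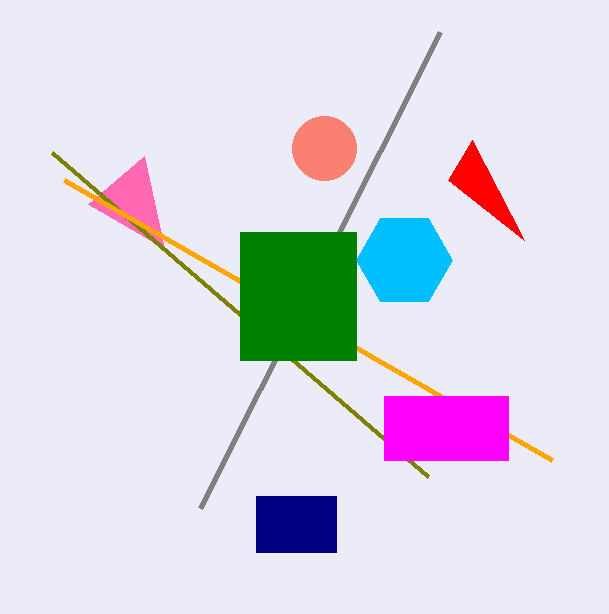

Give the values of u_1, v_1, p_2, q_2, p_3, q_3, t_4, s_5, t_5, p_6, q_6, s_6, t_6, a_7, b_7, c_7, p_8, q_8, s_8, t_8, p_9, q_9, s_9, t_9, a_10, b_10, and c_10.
u_1 = 144; v_1 = 156; p_2 = 52; q_2 = 152; p_3 = 524; q_3 = 240; t_4 = 32; s_5 = 552; t_5 = 460; p_6 = 384; q_6 = 396; s_6 = 508; t_6 = 460; a_7 = 324; b_7 = 148; c_7 = 32; p_8 = 256; q_8 = 496; s_8 = 336; t_8 = 552; p_9 = 240; q_9 = 232; s_9 = 356; t_9 = 360; a_10 = 404; b_10 = 260; c_10 = 48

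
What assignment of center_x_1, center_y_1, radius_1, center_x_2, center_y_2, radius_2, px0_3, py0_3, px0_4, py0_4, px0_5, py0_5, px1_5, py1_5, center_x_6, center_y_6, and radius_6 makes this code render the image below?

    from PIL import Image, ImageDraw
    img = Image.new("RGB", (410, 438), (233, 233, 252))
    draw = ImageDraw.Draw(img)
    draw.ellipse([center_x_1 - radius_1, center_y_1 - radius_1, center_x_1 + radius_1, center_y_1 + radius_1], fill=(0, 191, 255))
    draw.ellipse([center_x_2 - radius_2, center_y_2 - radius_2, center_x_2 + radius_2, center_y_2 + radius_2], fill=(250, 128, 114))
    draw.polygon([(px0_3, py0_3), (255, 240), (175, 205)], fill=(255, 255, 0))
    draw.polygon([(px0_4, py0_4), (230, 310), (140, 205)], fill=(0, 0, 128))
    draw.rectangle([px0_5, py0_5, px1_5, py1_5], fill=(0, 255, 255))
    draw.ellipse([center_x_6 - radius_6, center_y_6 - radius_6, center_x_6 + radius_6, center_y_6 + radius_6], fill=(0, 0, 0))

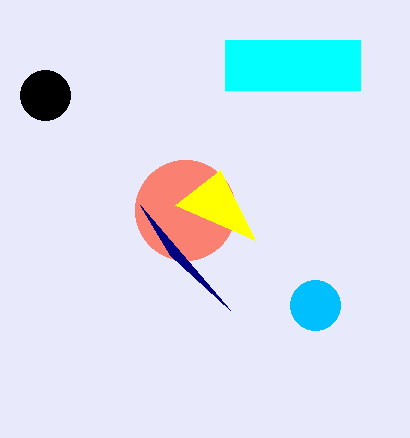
center_x_1 = 315; center_y_1 = 305; radius_1 = 25; center_x_2 = 185; center_y_2 = 210; radius_2 = 50; px0_3 = 220; py0_3 = 170; px0_4 = 170; py0_4 = 255; px0_5 = 225; py0_5 = 40; px1_5 = 360; py1_5 = 90; center_x_6 = 45; center_y_6 = 95; radius_6 = 25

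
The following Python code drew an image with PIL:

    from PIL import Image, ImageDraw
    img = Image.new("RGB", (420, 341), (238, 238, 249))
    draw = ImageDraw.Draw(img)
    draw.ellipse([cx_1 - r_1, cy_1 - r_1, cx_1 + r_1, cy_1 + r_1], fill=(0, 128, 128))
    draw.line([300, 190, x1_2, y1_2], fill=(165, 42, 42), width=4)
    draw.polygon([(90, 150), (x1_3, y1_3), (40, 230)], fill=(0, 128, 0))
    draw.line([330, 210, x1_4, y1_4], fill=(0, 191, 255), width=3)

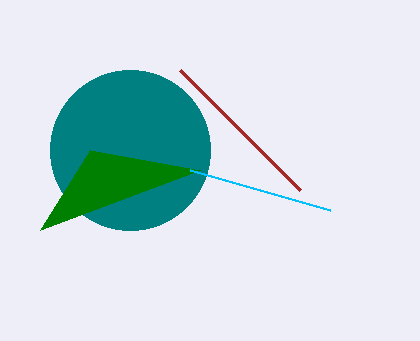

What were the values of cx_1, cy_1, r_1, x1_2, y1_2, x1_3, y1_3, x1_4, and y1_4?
cx_1 = 130
cy_1 = 150
r_1 = 80
x1_2 = 180
y1_2 = 70
x1_3 = 200
y1_3 = 170
x1_4 = 190
y1_4 = 170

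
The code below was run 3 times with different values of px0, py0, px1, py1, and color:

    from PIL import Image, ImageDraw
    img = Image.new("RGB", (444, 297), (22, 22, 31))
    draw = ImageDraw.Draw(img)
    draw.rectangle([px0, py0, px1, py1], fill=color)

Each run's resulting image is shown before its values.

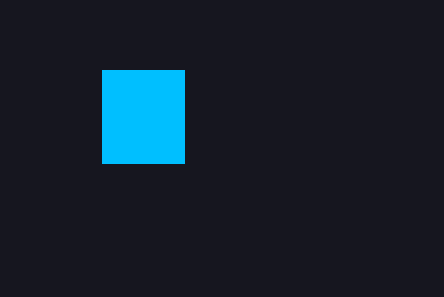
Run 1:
px0 = 102; py0 = 70; px1 = 184; py1 = 163; color = 'deepskyblue'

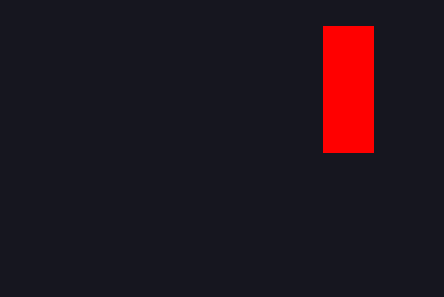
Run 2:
px0 = 323
py0 = 26
px1 = 373
py1 = 152
color = 'red'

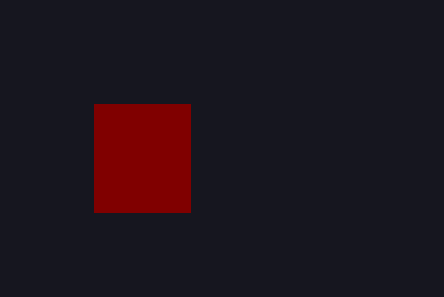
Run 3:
px0 = 94
py0 = 104
px1 = 190
py1 = 212
color = 'maroon'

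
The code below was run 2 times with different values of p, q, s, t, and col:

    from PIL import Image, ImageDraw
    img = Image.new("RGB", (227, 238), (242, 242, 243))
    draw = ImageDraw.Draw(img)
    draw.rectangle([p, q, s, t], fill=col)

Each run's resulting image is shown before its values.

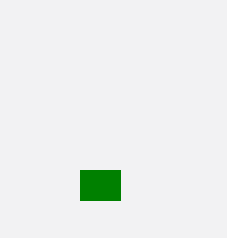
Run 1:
p = 80; q = 170; s = 120; t = 200; col = 'green'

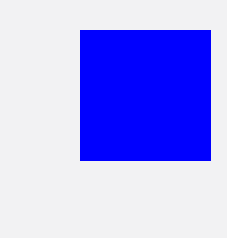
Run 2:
p = 80
q = 30
s = 210
t = 160
col = 'blue'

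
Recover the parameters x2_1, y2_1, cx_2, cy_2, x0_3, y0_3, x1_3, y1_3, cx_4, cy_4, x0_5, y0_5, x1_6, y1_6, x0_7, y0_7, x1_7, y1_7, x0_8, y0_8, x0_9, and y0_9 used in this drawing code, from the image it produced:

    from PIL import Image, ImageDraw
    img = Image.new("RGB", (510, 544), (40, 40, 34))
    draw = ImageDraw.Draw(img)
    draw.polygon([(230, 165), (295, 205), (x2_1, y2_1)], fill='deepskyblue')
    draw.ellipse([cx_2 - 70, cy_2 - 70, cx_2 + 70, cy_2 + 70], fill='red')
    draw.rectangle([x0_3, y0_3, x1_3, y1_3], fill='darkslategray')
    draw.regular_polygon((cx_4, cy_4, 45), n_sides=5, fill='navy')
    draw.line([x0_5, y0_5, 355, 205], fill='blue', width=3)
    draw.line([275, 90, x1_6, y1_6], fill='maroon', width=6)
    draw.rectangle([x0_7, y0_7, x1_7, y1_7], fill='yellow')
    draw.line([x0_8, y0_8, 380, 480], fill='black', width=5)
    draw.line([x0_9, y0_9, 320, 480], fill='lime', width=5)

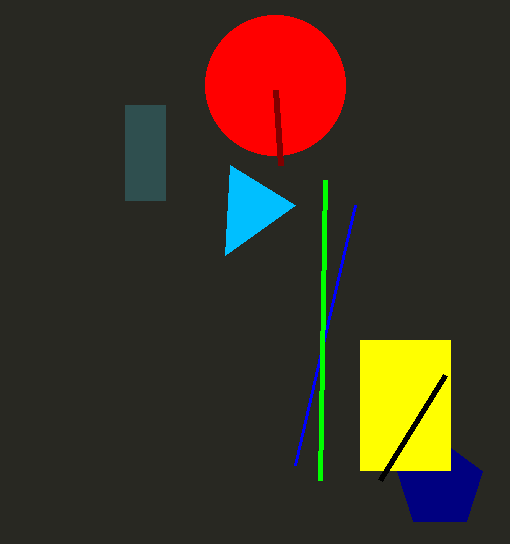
x2_1 = 225, y2_1 = 255, cx_2 = 275, cy_2 = 85, x0_3 = 125, y0_3 = 105, x1_3 = 165, y1_3 = 200, cx_4 = 440, cy_4 = 485, x0_5 = 295, y0_5 = 465, x1_6 = 280, y1_6 = 165, x0_7 = 360, y0_7 = 340, x1_7 = 450, y1_7 = 470, x0_8 = 445, y0_8 = 375, x0_9 = 325, y0_9 = 180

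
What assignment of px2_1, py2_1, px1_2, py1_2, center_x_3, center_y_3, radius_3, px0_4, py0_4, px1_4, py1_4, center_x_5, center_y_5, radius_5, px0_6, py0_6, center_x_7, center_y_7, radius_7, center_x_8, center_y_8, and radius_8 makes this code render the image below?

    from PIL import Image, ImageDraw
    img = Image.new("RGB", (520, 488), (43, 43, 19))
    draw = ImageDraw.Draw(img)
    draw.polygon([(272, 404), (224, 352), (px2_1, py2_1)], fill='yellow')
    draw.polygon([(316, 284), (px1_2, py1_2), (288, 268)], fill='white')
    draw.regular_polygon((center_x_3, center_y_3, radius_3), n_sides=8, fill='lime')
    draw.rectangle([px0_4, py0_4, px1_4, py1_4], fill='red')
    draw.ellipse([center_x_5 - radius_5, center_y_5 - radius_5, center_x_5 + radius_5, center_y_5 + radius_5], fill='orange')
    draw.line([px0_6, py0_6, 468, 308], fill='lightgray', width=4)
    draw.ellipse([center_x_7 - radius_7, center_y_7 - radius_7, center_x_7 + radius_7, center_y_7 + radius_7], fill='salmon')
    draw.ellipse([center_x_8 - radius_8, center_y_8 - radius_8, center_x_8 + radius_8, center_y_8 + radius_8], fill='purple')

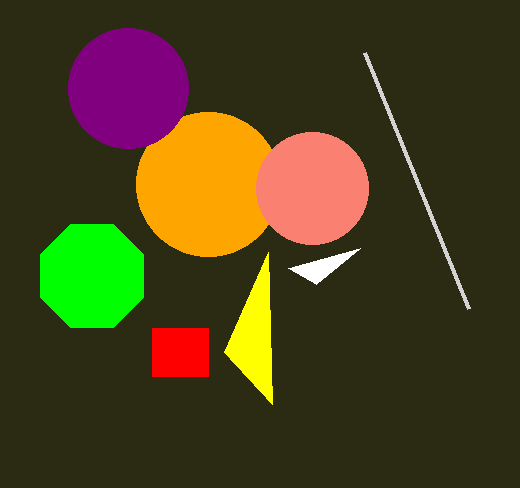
px2_1 = 268; py2_1 = 252; px1_2 = 360; py1_2 = 248; center_x_3 = 92; center_y_3 = 276; radius_3 = 56; px0_4 = 152; py0_4 = 328; px1_4 = 208; py1_4 = 376; center_x_5 = 208; center_y_5 = 184; radius_5 = 72; px0_6 = 364; py0_6 = 52; center_x_7 = 312; center_y_7 = 188; radius_7 = 56; center_x_8 = 128; center_y_8 = 88; radius_8 = 60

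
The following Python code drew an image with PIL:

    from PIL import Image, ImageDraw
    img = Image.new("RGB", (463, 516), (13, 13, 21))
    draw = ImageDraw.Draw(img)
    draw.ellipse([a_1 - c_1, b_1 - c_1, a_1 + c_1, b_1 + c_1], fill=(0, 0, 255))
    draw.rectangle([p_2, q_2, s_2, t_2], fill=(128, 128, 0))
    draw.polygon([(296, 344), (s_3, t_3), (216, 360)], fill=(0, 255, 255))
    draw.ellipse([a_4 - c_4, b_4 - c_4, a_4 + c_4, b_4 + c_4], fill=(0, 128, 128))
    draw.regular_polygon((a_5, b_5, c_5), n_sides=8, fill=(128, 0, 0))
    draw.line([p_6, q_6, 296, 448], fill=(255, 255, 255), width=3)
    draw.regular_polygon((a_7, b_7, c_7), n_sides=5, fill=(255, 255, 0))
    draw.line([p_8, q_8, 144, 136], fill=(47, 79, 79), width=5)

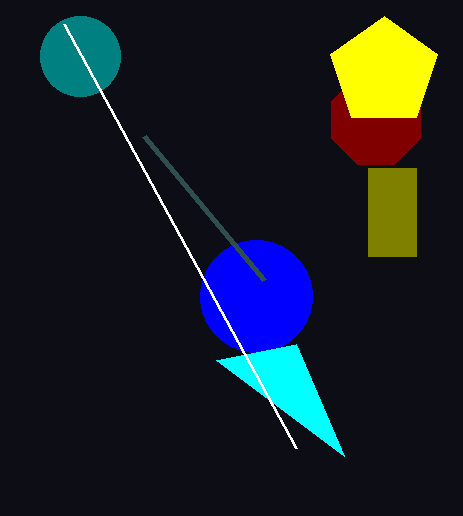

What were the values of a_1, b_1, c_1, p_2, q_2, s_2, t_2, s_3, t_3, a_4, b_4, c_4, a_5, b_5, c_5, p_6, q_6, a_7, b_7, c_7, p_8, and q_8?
a_1 = 256
b_1 = 296
c_1 = 56
p_2 = 368
q_2 = 168
s_2 = 416
t_2 = 256
s_3 = 344
t_3 = 456
a_4 = 80
b_4 = 56
c_4 = 40
a_5 = 376
b_5 = 120
c_5 = 48
p_6 = 64
q_6 = 24
a_7 = 384
b_7 = 72
c_7 = 56
p_8 = 264
q_8 = 280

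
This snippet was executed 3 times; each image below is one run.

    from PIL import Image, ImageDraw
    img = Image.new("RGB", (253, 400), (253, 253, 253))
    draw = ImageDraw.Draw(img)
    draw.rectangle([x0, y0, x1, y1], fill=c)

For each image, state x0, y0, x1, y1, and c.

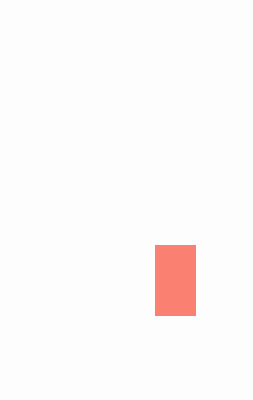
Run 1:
x0 = 155, y0 = 245, x1 = 195, y1 = 315, c = 'salmon'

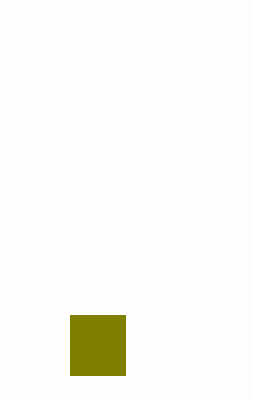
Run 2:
x0 = 70, y0 = 315, x1 = 125, y1 = 375, c = 'olive'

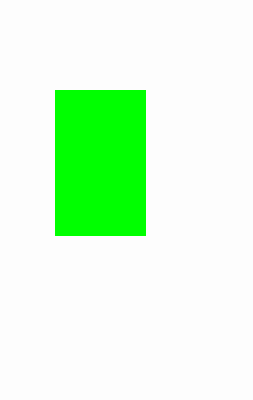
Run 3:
x0 = 55; y0 = 90; x1 = 145; y1 = 235; c = 'lime'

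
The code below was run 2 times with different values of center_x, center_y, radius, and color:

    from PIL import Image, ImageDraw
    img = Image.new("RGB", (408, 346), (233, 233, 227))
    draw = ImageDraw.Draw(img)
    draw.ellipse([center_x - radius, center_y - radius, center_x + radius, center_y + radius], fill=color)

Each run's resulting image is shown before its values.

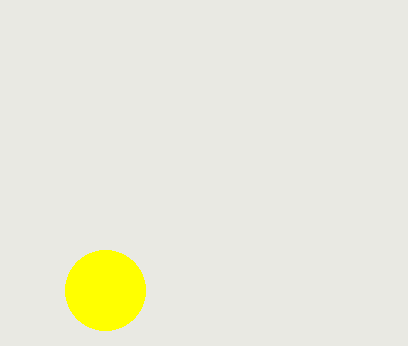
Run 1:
center_x = 105
center_y = 290
radius = 40
color = 'yellow'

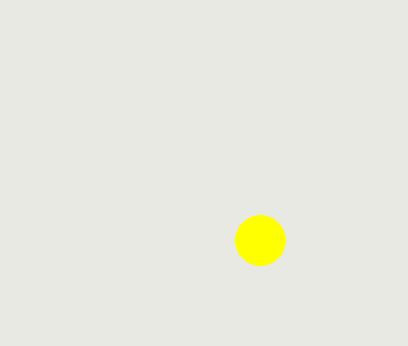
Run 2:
center_x = 260, center_y = 240, radius = 25, color = 'yellow'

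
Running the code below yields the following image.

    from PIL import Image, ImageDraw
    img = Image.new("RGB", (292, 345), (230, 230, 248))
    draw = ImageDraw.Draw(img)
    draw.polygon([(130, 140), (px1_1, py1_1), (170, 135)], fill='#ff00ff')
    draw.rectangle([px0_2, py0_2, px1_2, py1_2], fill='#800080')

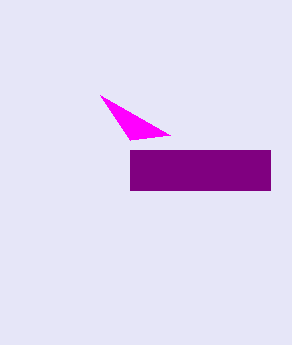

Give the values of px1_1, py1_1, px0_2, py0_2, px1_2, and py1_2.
px1_1 = 100
py1_1 = 95
px0_2 = 130
py0_2 = 150
px1_2 = 270
py1_2 = 190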